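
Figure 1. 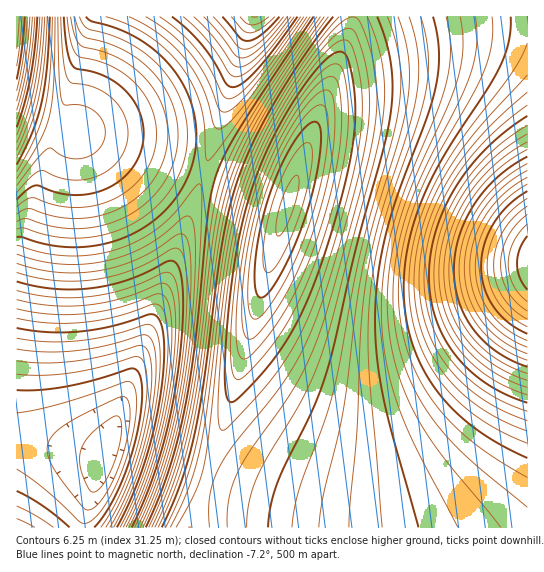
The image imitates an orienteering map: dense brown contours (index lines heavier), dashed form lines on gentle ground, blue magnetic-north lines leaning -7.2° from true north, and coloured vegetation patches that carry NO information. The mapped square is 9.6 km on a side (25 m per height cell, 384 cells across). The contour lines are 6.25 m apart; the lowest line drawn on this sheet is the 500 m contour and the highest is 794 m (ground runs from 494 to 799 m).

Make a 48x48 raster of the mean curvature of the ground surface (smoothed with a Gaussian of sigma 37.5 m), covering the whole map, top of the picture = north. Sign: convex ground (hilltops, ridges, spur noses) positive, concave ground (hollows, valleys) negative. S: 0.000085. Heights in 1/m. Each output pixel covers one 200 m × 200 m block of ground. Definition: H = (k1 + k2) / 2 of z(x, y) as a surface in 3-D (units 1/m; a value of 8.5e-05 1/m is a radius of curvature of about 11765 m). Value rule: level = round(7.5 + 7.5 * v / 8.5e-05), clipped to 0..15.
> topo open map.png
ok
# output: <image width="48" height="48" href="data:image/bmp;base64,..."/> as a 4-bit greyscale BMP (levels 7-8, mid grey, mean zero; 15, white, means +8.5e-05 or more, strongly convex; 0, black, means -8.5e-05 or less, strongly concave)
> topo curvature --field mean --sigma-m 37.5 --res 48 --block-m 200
<image width="48" height="48" href="data:image/bmp;base64,Qk32BAAAAAAAAHYAAAAoAAAAMAAAADAAAAABAAQAAAAAAIAEAAATCwAAEwsAABAAAAAAAAAAAAAAABEREQAiIiIAMzMzAERERABVVVUAZmZmAHd3dwCIiIgAmZmZAKqqqgC7u7sAzMzMAN3d3QDu7u4A////AHd3dQACR6z/+Hd3d3d3d3d3d3iIiIiIiHd3dwABRpzv+nd3d3d3d3d3d4iIiIiIiHd3dyAANYvf/Xd3d3d3d3d3eIiIiIiIiHd3d1AAJHrP/4d3d3d3d3d3iIiIiIiIiHd3d2AAFGnO/6d3d3d3d3d3iIiIiIiIiHd3d3IAA1i9/9d3d3d3d3d4iIiIiIiIiHd3d3UAAlet//h3d3d3d3eIiIiIiIiIiHd3d3YAAUac7/p3d3d3d3iIiIiIiIiIiHd3d3cgADaL3/13d3d3d3iIiIiIiIiIiHd3d3dQACV63/+Hd3d3d4iIiIiIiIiIiHd3d3dgABR5zv+nd3d3d4iIiIiIiIiIiHd3d3dyABNovv/Xd3d3eIiIiIiIiIiIiHd3d3d1AAJYrf/4d3d3iIiIiIiIiIiIiHd3d3d2AAJHrO/6d3d4iIiIiIiIiIh3d3d3d3d3IAE2m+/9d3eIiIiIiIiIh3d3d3d3d3d3UAA1i9//h3iIiIiIiIiHd3d3d3d3d3d3cAAkes//qIiIiIiIiId3d3d2Znd3d3d3cgAUac7/2IiIiIiIiHd3d3ZmZneIiIiIhQATWL3/+IiIiIiIh3d3dmZmZYiIiIiIhwACV63/+oiIiIiId3d3ZmZVVYiIiIiIiCABRpzv/YiIiIiId3d2ZmVVVYiIiIiIiFABNovv/4iIiIiId3d2ZlVVRIiIiIiIiHAAJYrf/6iIiIiId3dmZlVURIiIiIiIiIIAJHrP/9iIiIiId3dmZVVERIiIiIiIiIUAE2m+//iIiIiId3dmZVVERHiIiIiIiIcAE1i9//qIiIiId3dmZVVEREiImZmZmYggAkes//2IiIiId3dmZlVERCiZmZmZmZlQAUac7/+YiIiId3d2ZlVURAeZmZmZmZmAATWL3/+oiIiIh3d2ZmVVRAWZmZmZmZmSACV63//YiIiIh3d3ZmZVVQKZmZmZmZmVACRpzv/5iIiIiHd3dmZlVQCJmZmZmZmYABNovf/6iIiIiId3d2ZmZgBZmZmZmZmZIBJXrf/8iIiIiIh3d3dmZhApmZmZmZmZUAJHnO//iIiIiIiHd3d3diAImZmZmZmZgAE2i+//qIiIiIiId3d3dyEGmZmZmZmZkgElet//yIiIiIiIiHd3dzEDmZmZmZmZlQAkec7/+IiIiIiIiIiHd0IBiZmZmZmZmAATaL3/+oiIiIiIiIiIiFIQaZmZmZmZmSASV63//IiIiIiIiIiIiFMQOZmZmZmZmVACRpzv/4iIiIiIiIiIiGQgGJmZmZmZmXABNovf/5iIiIiIiIiIiHUhBpmZmZmZmYIAJXrf/8iIiIiIiIiIiIUxA5mZmZmZmZUAJGnO/+iIiIiIiIiIiJZCAYmZmZmZmZcAE1i9//mIiIiIiIiIiKdCAGmZmZmZmYgQAkes//uIiIiIiIiIiKhTEDmZmZmZmIhAAUab7/6IiIiIiIiIiLhjEAiZmZmZiIhwATWL3/+YiIiIiIiIiMl0IAaZmZmYiIiBACR6zv+4d3d4iIiIiA=="/>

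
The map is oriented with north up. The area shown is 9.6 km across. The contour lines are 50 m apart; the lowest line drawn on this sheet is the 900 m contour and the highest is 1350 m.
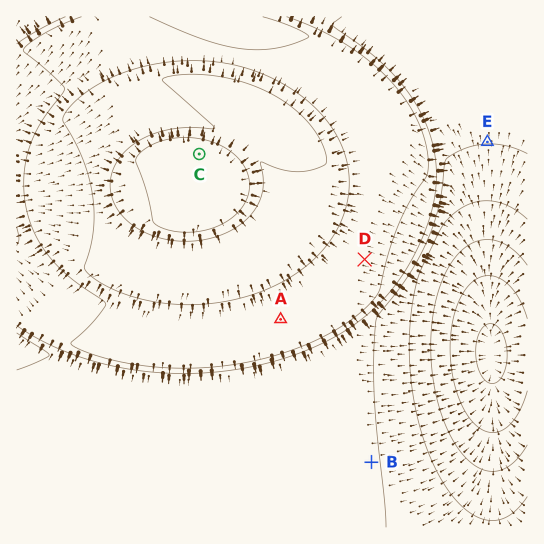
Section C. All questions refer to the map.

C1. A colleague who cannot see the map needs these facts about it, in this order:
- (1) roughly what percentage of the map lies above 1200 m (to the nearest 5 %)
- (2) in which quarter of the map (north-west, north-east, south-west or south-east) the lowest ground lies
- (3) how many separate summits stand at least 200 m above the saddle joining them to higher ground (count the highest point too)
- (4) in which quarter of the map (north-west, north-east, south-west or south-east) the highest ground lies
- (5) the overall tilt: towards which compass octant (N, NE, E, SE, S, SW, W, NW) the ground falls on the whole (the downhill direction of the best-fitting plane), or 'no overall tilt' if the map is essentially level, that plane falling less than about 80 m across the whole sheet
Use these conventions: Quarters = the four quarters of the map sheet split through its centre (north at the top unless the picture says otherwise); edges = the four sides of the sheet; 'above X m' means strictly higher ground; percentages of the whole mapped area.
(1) Roughly 45 % of the ground is higher than 1200 m.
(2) Look to the south-east quarter for the lowest ground.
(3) There is 1 summit with 200 m or more of prominence.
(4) Look to the north-west quarter for the highest ground.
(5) On the whole the ground falls towards the south-east.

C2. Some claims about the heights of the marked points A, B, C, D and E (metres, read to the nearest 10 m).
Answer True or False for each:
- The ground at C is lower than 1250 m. False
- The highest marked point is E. False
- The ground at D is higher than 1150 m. True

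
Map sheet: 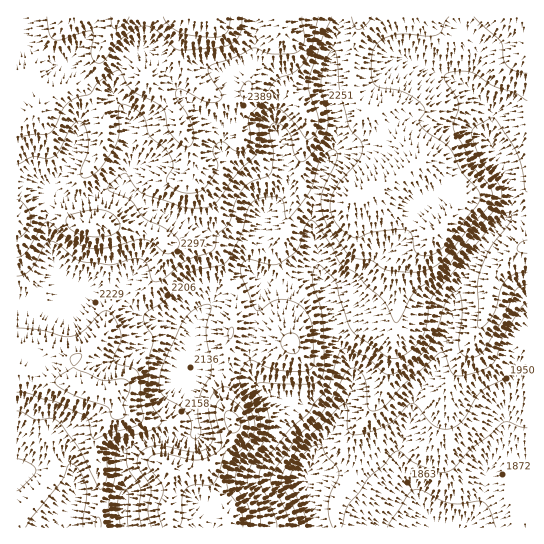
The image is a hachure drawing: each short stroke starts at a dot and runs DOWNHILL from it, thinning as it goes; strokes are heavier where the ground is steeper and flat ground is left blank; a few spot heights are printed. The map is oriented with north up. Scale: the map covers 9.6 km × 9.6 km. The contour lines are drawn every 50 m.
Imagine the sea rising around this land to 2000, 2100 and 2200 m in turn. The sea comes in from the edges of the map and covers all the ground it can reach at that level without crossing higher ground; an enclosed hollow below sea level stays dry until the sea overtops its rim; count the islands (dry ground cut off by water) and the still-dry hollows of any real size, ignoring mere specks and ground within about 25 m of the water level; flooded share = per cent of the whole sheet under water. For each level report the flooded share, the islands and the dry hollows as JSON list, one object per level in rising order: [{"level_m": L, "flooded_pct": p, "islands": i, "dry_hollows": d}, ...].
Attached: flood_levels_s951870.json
[{"level_m": 2000, "flooded_pct": 14, "islands": 0, "dry_hollows": 0}, {"level_m": 2100, "flooded_pct": 21, "islands": 0, "dry_hollows": 0}, {"level_m": 2200, "flooded_pct": 45, "islands": 0, "dry_hollows": 0}]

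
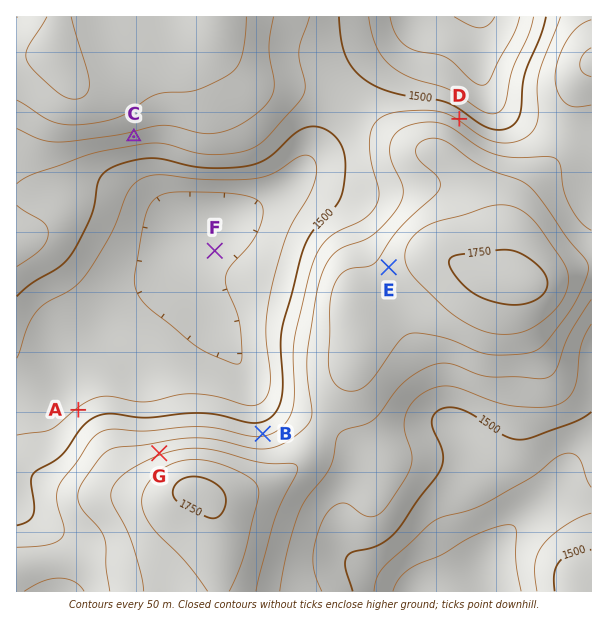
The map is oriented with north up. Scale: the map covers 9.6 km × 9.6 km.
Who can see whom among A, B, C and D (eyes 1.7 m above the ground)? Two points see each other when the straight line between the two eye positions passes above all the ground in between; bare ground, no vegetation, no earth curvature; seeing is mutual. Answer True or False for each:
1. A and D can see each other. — False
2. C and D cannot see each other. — True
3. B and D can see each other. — False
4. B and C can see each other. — True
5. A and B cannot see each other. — True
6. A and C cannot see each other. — False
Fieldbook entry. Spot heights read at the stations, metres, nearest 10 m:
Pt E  1670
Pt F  1370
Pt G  1640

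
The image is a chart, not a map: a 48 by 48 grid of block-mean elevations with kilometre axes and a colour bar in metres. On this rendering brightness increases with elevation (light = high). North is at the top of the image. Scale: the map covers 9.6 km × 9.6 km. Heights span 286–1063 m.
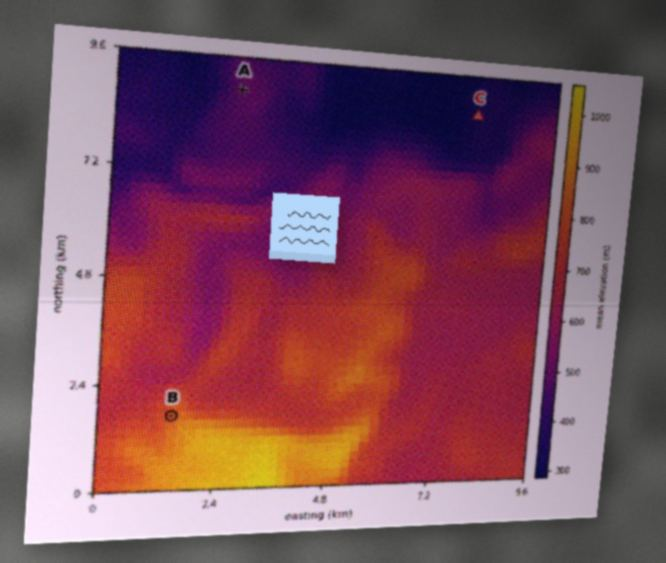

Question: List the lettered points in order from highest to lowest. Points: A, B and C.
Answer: B A C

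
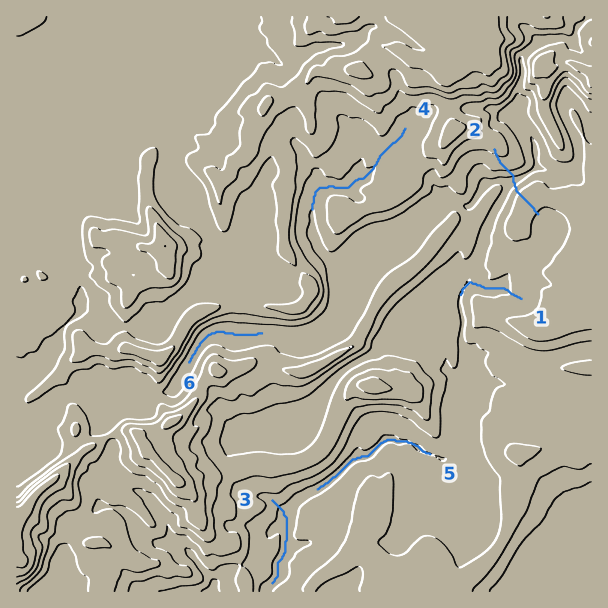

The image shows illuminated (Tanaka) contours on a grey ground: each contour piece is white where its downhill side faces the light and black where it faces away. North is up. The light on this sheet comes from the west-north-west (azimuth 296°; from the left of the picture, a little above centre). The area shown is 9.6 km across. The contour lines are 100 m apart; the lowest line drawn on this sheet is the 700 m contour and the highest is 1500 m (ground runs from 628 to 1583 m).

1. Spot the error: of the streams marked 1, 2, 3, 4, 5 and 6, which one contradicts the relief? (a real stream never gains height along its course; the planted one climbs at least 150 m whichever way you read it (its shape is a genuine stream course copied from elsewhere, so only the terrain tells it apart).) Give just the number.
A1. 2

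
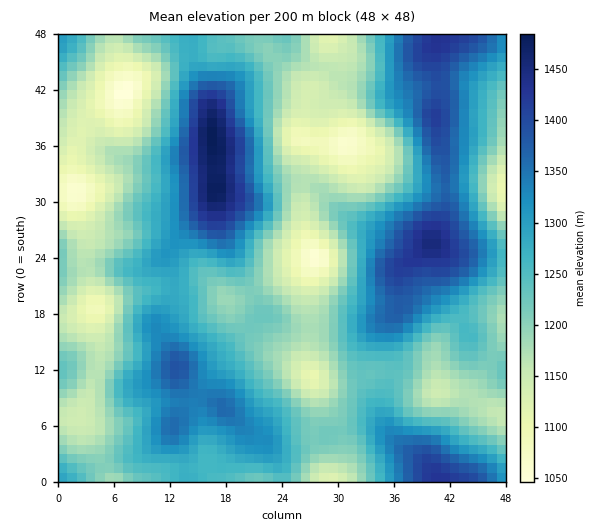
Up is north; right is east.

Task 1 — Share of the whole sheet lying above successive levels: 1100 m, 96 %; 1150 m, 85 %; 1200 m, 66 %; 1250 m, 47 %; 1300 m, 30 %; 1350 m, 16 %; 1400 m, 7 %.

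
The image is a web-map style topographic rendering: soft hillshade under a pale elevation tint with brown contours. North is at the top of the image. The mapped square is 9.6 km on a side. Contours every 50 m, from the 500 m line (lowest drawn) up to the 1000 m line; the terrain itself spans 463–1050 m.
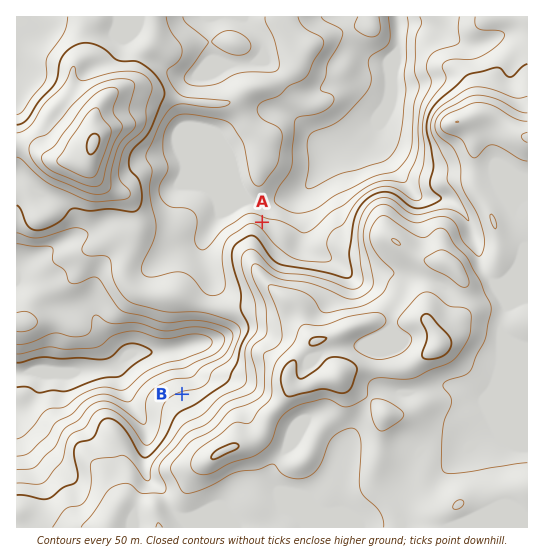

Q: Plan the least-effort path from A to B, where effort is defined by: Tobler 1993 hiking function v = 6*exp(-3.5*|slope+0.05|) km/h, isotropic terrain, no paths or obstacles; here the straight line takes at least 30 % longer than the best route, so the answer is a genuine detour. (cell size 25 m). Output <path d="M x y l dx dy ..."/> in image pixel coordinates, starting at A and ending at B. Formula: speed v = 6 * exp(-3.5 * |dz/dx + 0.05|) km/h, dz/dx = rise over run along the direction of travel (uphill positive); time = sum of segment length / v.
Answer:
<path d="M262 222l-11 5-16 16-4 8 0 60 3 6 5 5 3 5 0 6-12 24-5 5-11 5-5 6-4 8-4 4-19 9"/>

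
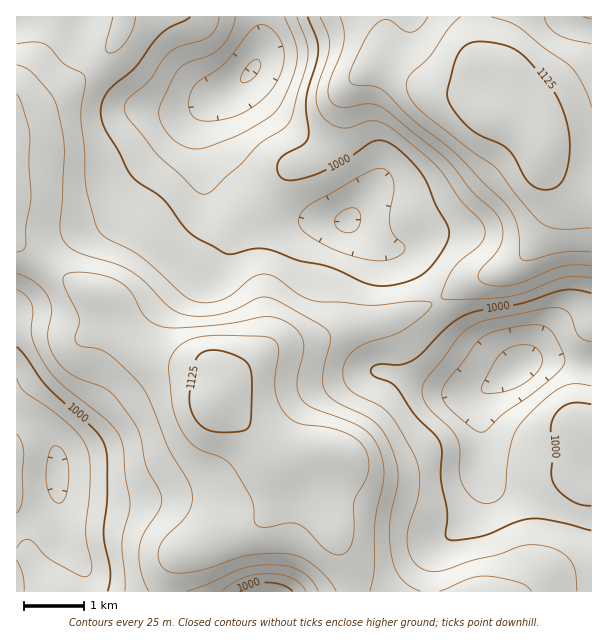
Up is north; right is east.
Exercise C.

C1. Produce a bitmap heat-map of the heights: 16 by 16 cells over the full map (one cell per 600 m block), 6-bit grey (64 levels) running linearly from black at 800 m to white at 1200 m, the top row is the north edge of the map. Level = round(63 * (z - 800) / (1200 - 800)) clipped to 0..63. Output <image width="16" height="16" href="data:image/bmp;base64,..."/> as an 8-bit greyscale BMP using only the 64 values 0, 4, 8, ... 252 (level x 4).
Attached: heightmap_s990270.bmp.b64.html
<image width="16" height="16" href="data:image/bmp;base64,Qk02BQAAAAAAADYEAAAoAAAAEAAAABAAAAABAAgAAAAAAAABAAATCwAAEwsAAAABAAAAAAAAAAAAAAEBAQACAgIAAwMDAAQEBAAFBQUABgYGAAcHBwAICAgACQkJAAoKCgALCwsADAwMAA0NDQAODg4ADw8PABAQEAAREREAEhISABMTEwAUFBQAFRUVABYWFgAXFxcAGBgYABkZGQAaGhoAGxsbABwcHAAdHR0AHh4eAB8fHwAgICAAISEhACIiIgAjIyMAJCQkACUlJQAmJiYAJycnACgoKAApKSkAKioqACsrKwAsLCwALS0tAC4uLgAvLy8AMDAwADExMQAyMjIAMzMzADQ0NAA1NTUANjY2ADc3NwA4ODgAOTk5ADo6OgA7OzsAPDw8AD09PQA+Pj4APz8/AEBAQABBQUEAQkJCAENDQwBEREQARUVFAEZGRgBHR0cASEhIAElJSQBKSkoAS0tLAExMTABNTU0ATk5OAE9PTwBQUFAAUVFRAFJSUgBTU1MAVFRUAFVVVQBWVlYAV1dXAFhYWABZWVkAWlpaAFtbWwBcXFwAXV1dAF5eXgBfX18AYGBgAGFhYQBiYmIAY2NjAGRkZABlZWUAZmZmAGdnZwBoaGgAaWlpAGpqagBra2sAbGxsAG1tbQBubm4Ab29vAHBwcABxcXEAcnJyAHNzcwB0dHQAdXV1AHZ2dgB3d3cAeHh4AHl5eQB6enoAe3t7AHx8fAB9fX0Afn5+AH9/fwCAgIAAgYGBAIKCggCDg4MAhISEAIWFhQCGhoYAh4eHAIiIiACJiYkAioqKAIuLiwCMjIwAjY2NAI6OjgCPj48AkJCQAJGRkQCSkpIAk5OTAJSUlACVlZUAlpaWAJeXlwCYmJgAmZmZAJqamgCbm5sAnJycAJ2dnQCenp4An5+fAKCgoAChoaEAoqKiAKOjowCkpKQApaWlAKampgCnp6cAqKioAKmpqQCqqqoAq6urAKysrACtra0Arq6uAK+vrwCwsLAAsbGxALKysgCzs7MAtLS0ALW1tQC2trYAt7e3ALi4uAC5ubkAurq6ALu7uwC8vLwAvb29AL6+vgC/v78AwMDAAMHBwQDCwsIAw8PDAMTExADFxcUAxsbGAMfHxwDIyMgAycnJAMrKygDLy8sAzMzMAM3NzQDOzs4Az8/PANDQ0ADR0dEA0tLSANPT0wDU1NQA1dXVANbW1gDX19cA2NjYANnZ2QDa2toA29vbANzc3ADd3d0A3t7eAN/f3wDg4OAA4eHhAOLi4gDj4+MA5OTkAOXl5QDm5uYA5+fnAOjo6ADp6ekA6urqAOvr6wDs7OwA7e3tAO7u7gDv7+8A8PDwAPHx8QDy8vIA8/PzAPT09AD19fUA9vb2APf39wD4+PgA+fn5APr6+gD7+/sA/Pz8AP39/QD+/v4A////AHBwfJyspJCUrLSgkJicmJBsaICcsLi4uLy4nISAhIiEaGR8lKi0vMDAvKCIdHB8fGhgfJisuMTIxMCghGxsfIBobIigvMzMxLywlHxkZHiEcIycrMTUzLikkIBsVFBkdIikrLTA0Mi4oIiAeGBQUGSQqLCwqKiwrJyUkIh4aGRwnKywoIyIkJCIhICIlJiQhKiglIyEgIB8dGxweIygsKysmIiEfHh4dGhgcHyMpMDErJiEfHBsdHx4cHCEoLzQyKyYgHBgXGh4hISEpMDQ2MiolHxoVEhMZJCcqMTQ1NTEnJCIeGBQQFSMrLjE0NTMvIiEjIh4bFBYiKiwtMTEuKw="/>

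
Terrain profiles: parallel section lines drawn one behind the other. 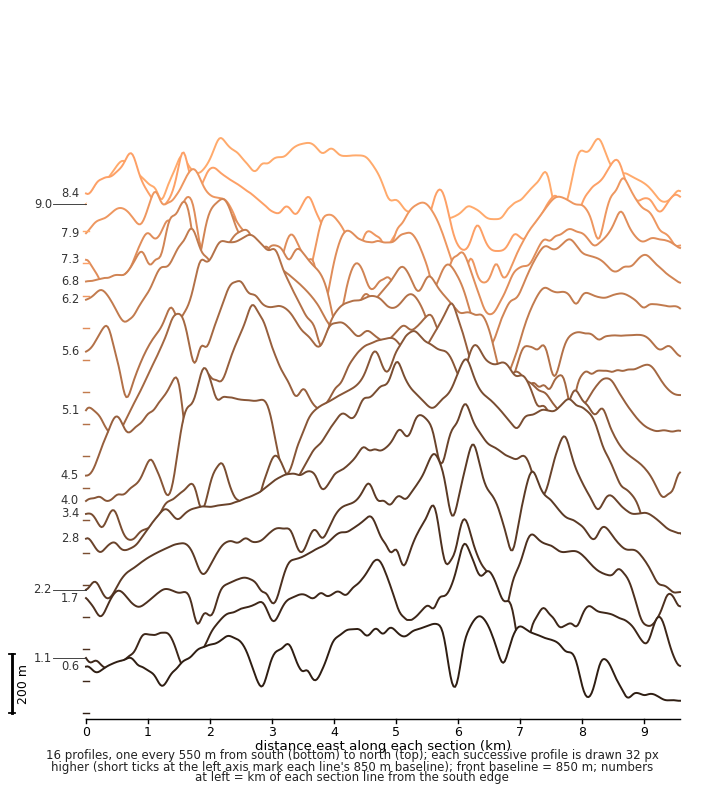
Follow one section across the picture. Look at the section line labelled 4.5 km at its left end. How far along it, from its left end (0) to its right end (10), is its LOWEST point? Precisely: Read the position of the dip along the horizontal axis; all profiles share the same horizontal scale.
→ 0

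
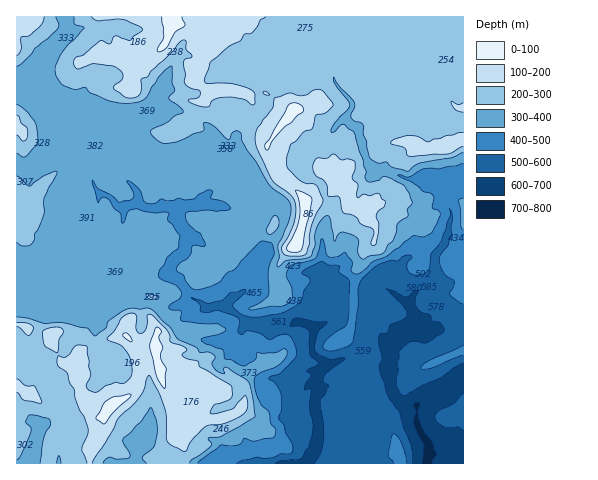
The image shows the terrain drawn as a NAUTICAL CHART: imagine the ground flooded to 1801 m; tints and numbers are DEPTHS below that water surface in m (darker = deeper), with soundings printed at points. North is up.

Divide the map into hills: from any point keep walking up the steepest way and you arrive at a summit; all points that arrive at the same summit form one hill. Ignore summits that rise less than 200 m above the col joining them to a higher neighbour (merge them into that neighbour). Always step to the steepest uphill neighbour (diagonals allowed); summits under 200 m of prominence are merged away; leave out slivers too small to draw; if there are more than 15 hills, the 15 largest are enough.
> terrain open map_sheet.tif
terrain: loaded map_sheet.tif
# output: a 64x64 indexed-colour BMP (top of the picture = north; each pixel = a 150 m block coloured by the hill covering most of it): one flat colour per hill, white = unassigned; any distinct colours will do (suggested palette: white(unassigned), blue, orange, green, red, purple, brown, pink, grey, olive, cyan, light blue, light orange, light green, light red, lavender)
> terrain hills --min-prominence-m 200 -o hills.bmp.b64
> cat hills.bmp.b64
<image width="64" height="64" href="data:image/bmp;base64,Qk12CAAAAAAAAHYAAAAoAAAAQAAAAEAAAAABAAQAAAAAAAAIAAATCwAAEwsAABAAAAAAAAAA////ALR3HwAOf/8ALKAsACgn1gC9Z5QAS1aMAMJ34wB/f38AIr28AM++FwDox64AeLv/AIrfmACWmP8A1bDFACIiIiIiIiIiIiIiIiIiIiIiIiIiIhERERERERERERERIiIiIiIiIiIiIiIiIiIiIiIiIiIiEREREREREREREREiIiIiIiIiIiIiIiIiIiIiIiIiIiIhERERERERERERESIiIiIiIiIiIiIiIiIiIiIiIiIiIiERERERERERERERIiIiIiIiIiIiIiIiIiIiIiIiIiIiIREREREREREREREiIiIiIiIiIiIiIiIiIiIiIiIiIiIhERERERERERERESIiIiIiIiIiIiIiIiIiIiIiIiIiIiERERERERERERERIiIiIiIiIiIiIiIiIiIiIiIiIiIiIREREREREREREREiIiIiIiIiIiIiIiIiIiIiIiIiIiIhERERERERERERESIiIiIiIiIiIiIiIiIiIiIiIiIiIiERERERERERERERIiIiIiIiIiIiIiIiIiIiIiIiIiIiIREREREREREREREiIiIiIiIiIiIiIiIiIiIiIiIiIiIhERERERERERERESIiIiIiIiIiIiIiIiIiIiIiERERIiERERERERERERERIiIiIiIiIiIiIiIiIiIiIiEREREREREREREREREREREiIiIiIiIiIiIiIiIiIiIiIRERERERERERERERERERESIiIiIiIiIiIiIiIiIiIiIRERERERERERERERERERERIiIiIiIiIiIiIiIiIiIiIhEREREREREREREREREREREiIiIiIiIiIiIiIiIiIiIiERERERERERERERERERERESIiIiIiIiIiIiIiIiIiIiIRERERERERERERERERERERIiIiIiIiIiIiIiIiIiIiIiEREREREREREREREREREREiIiIiIiIiIiIiIiIiIiIiIRERERERERERERERERERESIiIiIiIiIiIiIiIiIiIiERERERERERERERERERERERIiIiIiIiIiIiIiIiIiEhEREREREREREREREREREREREiIiIiIiIiIiIiIiIiERERERERERERERERERERERERESIiIiIiIiIiIiIiIiERERERERERERERERERERERERERIiIiIiIiIiIiIiIiEREREREREREREREREREREREREREiIiIiIiIiIiIiIiERERERERERERERERERERERERERESIiIiIiIiIiIiIiERERERERERERERERERERERERERERIiIiIiIiIiIiIiIREREREREREREREREREREREREREREiIiIiIiIiIiIiIiERERERERERERERERERERERERERESIiIiIiERIiIiIiIhERERERERERERERERERERERERERIiIiIiIRESIiIiIiEREREREREREREREREREREREREREiIiIiIhEREiIiIiIhERERERERERERERERERERERERESIiIiIiERESIiIiIhERERERERERERERERERERERERERIiIiIiIRERIiIiIhEREREREREREREREREREREREREREiIiIiIiEREiIiIiERERERERERERERERERERERERERESIiIiIiIRERIiIiIRERERERERERERERERERERERERERIiIiIiIiEREREREREREREREREREREREREREREREREREiIiIiIiIRERERERERERERERERERERERERERERERERESIiIiIiIRERERERERERERERERERERERERERERERERERIiIiIiIhEREREREREREREREREREREREREREREREREREiIiIiIiERERERERERERERERERERERERERERERERERESIiIiIiIRERERERERERERERERERERERERERERERERERIiIiIiIhEREREREREREREREREREREREREREREREREREiIiIiIiERERERERERERERERERERERERERERERERERESIiIiIiIRERERERERERERERERERERERERERERERERERIiIiIiIhEREREREREREREREREREREREREREREREREREiIiIiIhERERERERERERERERERERERERERERERERERESIiIiIiERERERERERERERERERERERERERERERERERERIiIiIhEREREREREREREREREREREREREREREREREREREiIiIRERERERERERERERERERERERERERERERERERERESIiIRERERERERERERERERERERERERERERERERERERERIiIxEREREREREREREREREREREREREREREREREREREREzMxERERERERERERERERERERERERERERERERERERERETMzERERERERERERERERERERERERERERERERERERERERMzMREREREREREREREREREREREREREREREREREREREREzMxERERERERERERERERERERERERERERERERERERERETMzMRERERERERERERERERERERERERERERERERERERERMzMxEREREREREREREREREREREREREREREREREREREREzMzERERERERERERERERERERERERERERERERERERERETMzMxERERERERERERERERERERERERERERERERERERERMzMzMREREREREREREREREREREREREREREREREREREREzMzMxERERERERERERERERERERERERERERERERERERETMzMzERERERERERERERERERERERERERERERERERERER"/>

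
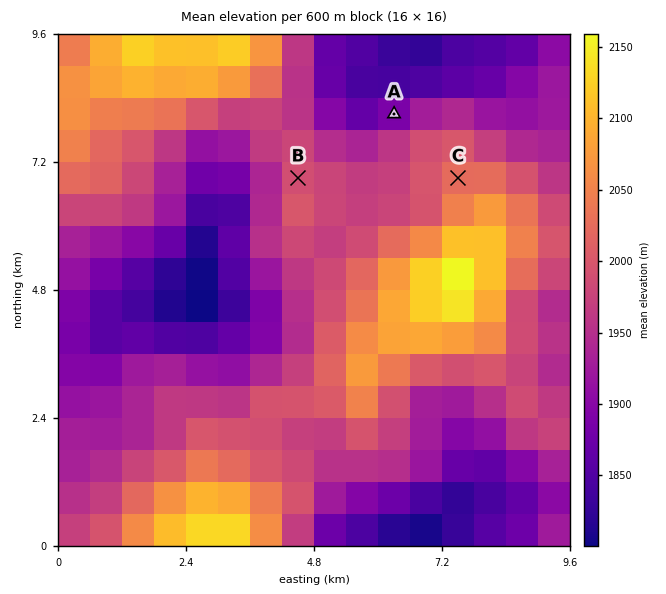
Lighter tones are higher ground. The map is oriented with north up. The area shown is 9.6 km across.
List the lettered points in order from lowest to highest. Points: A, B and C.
A B C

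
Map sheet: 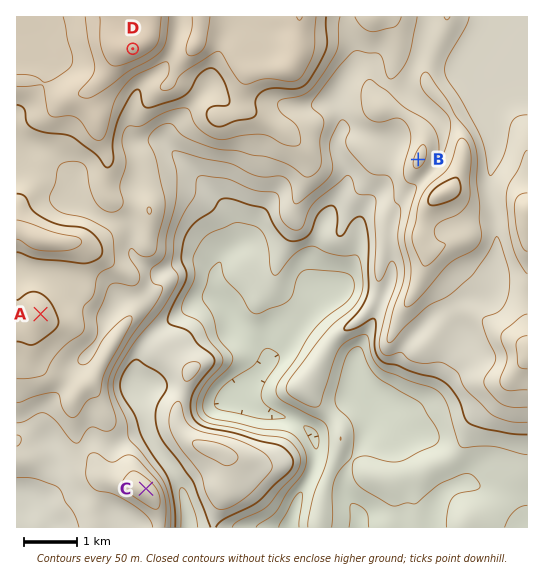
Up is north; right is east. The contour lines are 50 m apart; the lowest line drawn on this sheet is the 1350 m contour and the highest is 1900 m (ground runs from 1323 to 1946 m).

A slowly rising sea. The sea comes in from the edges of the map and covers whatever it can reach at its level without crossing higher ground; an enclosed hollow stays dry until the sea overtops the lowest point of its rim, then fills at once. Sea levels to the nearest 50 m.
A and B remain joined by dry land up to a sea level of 1650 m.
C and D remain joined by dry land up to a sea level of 1600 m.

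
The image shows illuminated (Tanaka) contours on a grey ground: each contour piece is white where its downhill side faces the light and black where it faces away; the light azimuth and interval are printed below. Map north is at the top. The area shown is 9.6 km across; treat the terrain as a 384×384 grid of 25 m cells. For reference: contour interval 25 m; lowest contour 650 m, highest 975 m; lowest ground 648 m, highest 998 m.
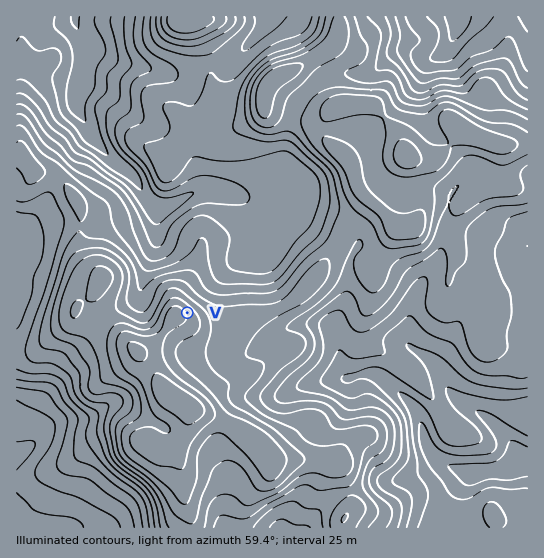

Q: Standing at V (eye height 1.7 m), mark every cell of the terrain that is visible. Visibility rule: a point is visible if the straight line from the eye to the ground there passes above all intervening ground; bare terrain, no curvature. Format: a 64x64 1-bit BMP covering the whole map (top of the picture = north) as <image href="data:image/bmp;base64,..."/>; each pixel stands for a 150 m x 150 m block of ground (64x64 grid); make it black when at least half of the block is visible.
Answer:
<image width="64" height="64" href="data:image/bmp;base64,Qk0+AgAAAAAAAD4AAAAoAAAAQAAAAEAAAAABAAEAAAAAAAACAAATCwAAEwsAAAIAAAAAAAAA////AAAAAAAAAAAAAAAAAAAAAAAAAAAAAAAAAAAAAAAAAAAAAAAAAAAAAAAAAAAAAAAAAAAAAAAAAAAAAAAAAAAAAAABgAAAAAAAAAPAAAAAAAAAf8AAAAAAAAP/wAAAAAAAD//wA4AAAAAf+PgHgQAAAD/8fAIDAAAAfj78AAMAAAfwDwwABwAABwAAAAAcAAAAIAAAAH4AAAA4AAAB/gAAABwAAAP3AAAAHwAAB/AAAAAfgAA/4AAAAB/gAD/gAAAAOOAQP+AAAAA8IBA/4AAAAH4AMB/gAAAH/4AQH+AAAAf/4Bgf8AAAAf/wGA7wAAAB//gYDuAAAAP//BgG4AAAB//8GAPAAAAH//wIA4AAAAf//g4BAAAAB//+B+MAAAAP//8PwAAAAA///5/AAAAAD////8AAAAACf//+AAAAAAB///wAAAAAAH//+AAAAAA4f//wAAAAAHz//+AAAAAA////4AAAAAH////B+AAAAf///8PAAAAD////g4AcAAef//8DAHgADx///gMA4AAYH//+AQAAAAA///8AAAAAIP///8AAAAAA//8/+AAAAAHn/zgAAAAAAAf/+AAAAAAAB8H4AAAAAAAHwHwAAAAHAA/ADgAAAA8AP+AHAAAAHwH/4AOAAAA3A//wAYAAAHMH//gAAAAA/w7/+AAAAAD/HD/4AAAAAA=="/>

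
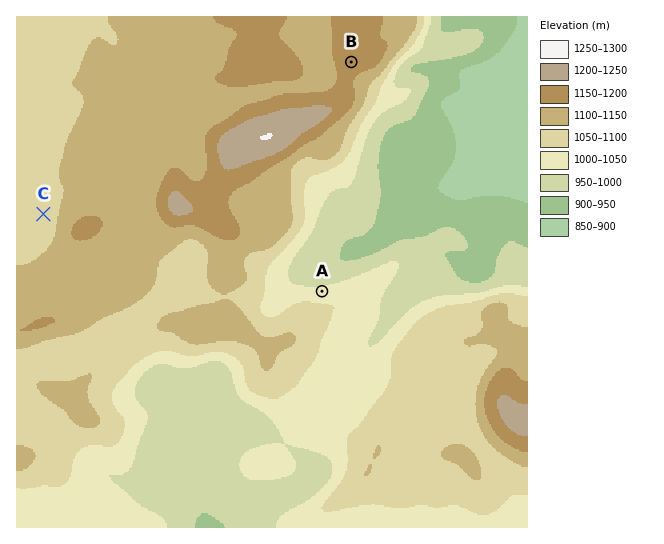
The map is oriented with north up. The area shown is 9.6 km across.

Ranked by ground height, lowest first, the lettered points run A C B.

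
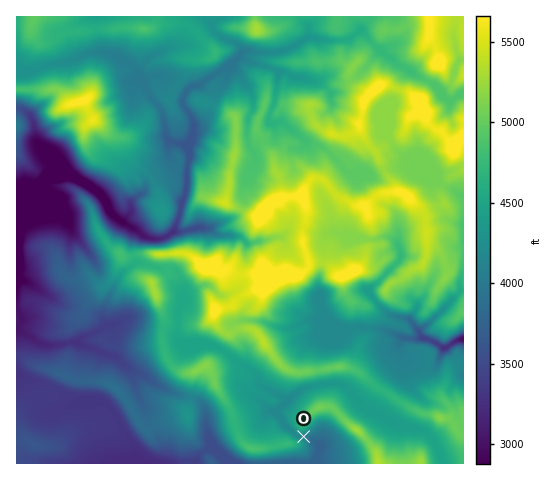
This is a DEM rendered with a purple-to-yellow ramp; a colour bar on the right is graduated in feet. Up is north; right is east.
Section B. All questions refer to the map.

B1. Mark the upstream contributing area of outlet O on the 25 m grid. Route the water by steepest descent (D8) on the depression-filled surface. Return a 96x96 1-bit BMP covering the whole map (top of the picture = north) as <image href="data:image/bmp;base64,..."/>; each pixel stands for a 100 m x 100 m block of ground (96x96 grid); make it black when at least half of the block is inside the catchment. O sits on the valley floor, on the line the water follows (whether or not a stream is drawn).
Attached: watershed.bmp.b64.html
<image width="96" height="96" href="data:image/bmp;base64,Qk2+BAAAAAAAAD4AAAAoAAAAYAAAAGAAAAABAAEAAAAAAIAEAAATCwAAEwsAAAIAAAAAAAAA////AAAAAAAAAAAAAAAAAAAH//8AAAAAAAAAAAAH//8AAAAAAAAAAAAH//8AAAAAAAA8AAAP//8AAAAAAAB/8AAP//8AAAAAAAD/+AAf//8AAAAAAAD/+AA///4AAAAAAAH/+AB///wAAAAAAAH/+AH///wAAAAAAAH//AP///gAAAAAAAP//gf//8AAAAAAAAP//w///AAAAAAAAAf/////8AAAAAAAAAf/////wAAAAAAAAA//////gAAAAAAAAA/////+AAAAAAAAAB/////4AAAAAAAAAB/////wAAAAAAAAAD/////gAAAAAAAACD/////AAAAAAAAAP3//wB8AAAAAAAAAf///gAAAAAAAAAAA////AAAAAAAAAAAA///+AAAAAAAAAAAA///8AAAAAAAAAAAB///4AAAAAAAAAAAB///4AAAAAAAAAAAB///wAAAAAAAAAAAB//HgAAAAAAAAAAAB/+AAAAAAAAAAAAAA/+AAAAAAAAAAAAAB/+AAAAAAAAAAAAAB/+AAAAAAAAAAAAAB//gAAAAAAAAAAAAD//4AAAAAAAAAAAAD//8AAAAAAAAAAAAD///AAAAAAAAAAAAD///wAAAAAAAAAAAH///8AAAAAAAAAAAB///8AAAAAAAAAAAA///4AAAAAAAAAAAAf/wAAAAAAAAAAAAAf0AAAAAAAAAAAAAAfgAAAAAAAAAAAAAAfAAAAAAAAAAAAAAAAAAAAAAAAAAAAAAAAAAAAAAAAAAAAAAAAAAAAAAAAAAAAAAAAAAAAAAAAAAAAAAAAAAAAAAAAAAAAAAAAAAAAAAAAAAAAAAAAAAAAAAAAAAAAAAAAAAAAAAAAAAAAAAAAAAAAAAAAAAAAAAAAAAAAAAAAAAAAAAAAAAAAAAAAAAAAAAAAAAAAAAAAAAAAAAAAAAAAAAAAAAAAAAAAAAAAAAAAAAAAAAAAAAAAAAAAAAAAAAAAAAAAAAAAAAAAAAAAAAAAAAAAAAAAAAAAAAAAAAAAAAAAAAAAAAAAAAAAAAAAAAAAAAAAAAAAAAAAAAAAAAAAAAAAAAAAAAAAAAAAAAAAAAAAAAAAAAAAAAAAAAAAAAAAAAAAAAAAAAAAAAAAAAAAAAAAAAAAAAAAAAAAAAAAAAAAAAAAAAAAAAAAAAAAAAAAAAAAAAAAAAAAAAAAAAAAAAAAAAAAAAAAAAAAAAAAAAAAAAAAAAAAAAAAAAAAAAAAAAAAAAAAAAAAAAAAAAAAAAAAAAAAAAAAAAAAAAAAAAAAAAAAAAAAAAAAAAAAAAAAAAAAAAAAAAAAAAAAAAAAAAAAAAAAAAAAAAAAAAAAAAAAAAAAAAAAAAAAAAAAAAAAAAAAAAAAAAAAAAAAAAAAAAAAAAAAAAAAAAAAAAAAAAAAAAAAAAAAAAAAAAAAAAAAAAAAAAAAAAAAAAAAAAAAAAAAAAAAAAAAAAAAAAAAAAAAAAAAAAAAAAAAAAAAAAAAAAAAAAAAAAAAAAAAAAAAAAAAAAAAAAAAAAAAAAAAAAAAAAAAAAAAAAAAAA="/>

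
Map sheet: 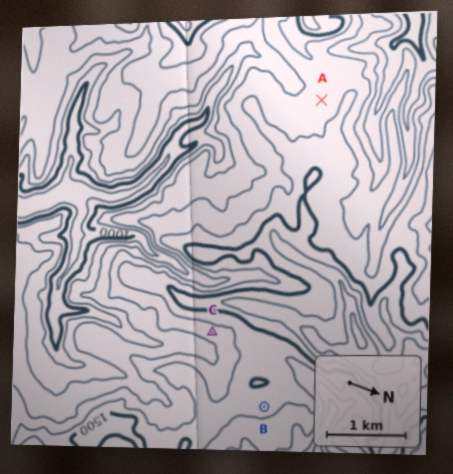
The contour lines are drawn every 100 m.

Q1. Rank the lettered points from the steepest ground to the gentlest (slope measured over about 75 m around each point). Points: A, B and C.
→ C B A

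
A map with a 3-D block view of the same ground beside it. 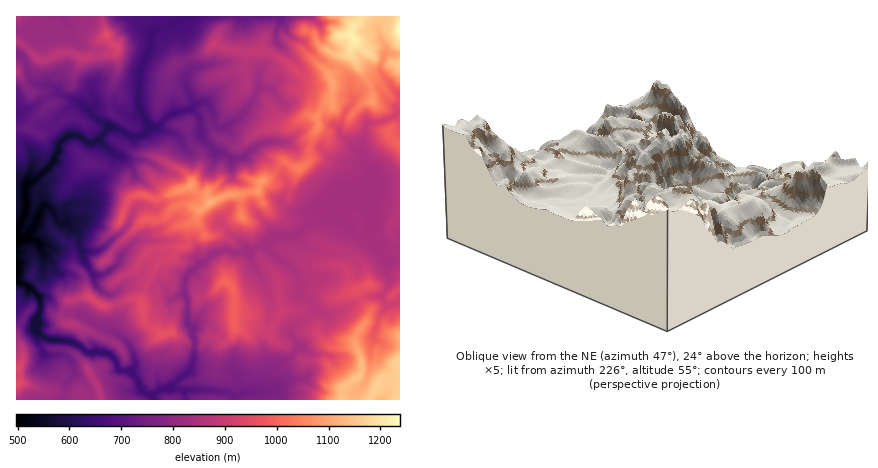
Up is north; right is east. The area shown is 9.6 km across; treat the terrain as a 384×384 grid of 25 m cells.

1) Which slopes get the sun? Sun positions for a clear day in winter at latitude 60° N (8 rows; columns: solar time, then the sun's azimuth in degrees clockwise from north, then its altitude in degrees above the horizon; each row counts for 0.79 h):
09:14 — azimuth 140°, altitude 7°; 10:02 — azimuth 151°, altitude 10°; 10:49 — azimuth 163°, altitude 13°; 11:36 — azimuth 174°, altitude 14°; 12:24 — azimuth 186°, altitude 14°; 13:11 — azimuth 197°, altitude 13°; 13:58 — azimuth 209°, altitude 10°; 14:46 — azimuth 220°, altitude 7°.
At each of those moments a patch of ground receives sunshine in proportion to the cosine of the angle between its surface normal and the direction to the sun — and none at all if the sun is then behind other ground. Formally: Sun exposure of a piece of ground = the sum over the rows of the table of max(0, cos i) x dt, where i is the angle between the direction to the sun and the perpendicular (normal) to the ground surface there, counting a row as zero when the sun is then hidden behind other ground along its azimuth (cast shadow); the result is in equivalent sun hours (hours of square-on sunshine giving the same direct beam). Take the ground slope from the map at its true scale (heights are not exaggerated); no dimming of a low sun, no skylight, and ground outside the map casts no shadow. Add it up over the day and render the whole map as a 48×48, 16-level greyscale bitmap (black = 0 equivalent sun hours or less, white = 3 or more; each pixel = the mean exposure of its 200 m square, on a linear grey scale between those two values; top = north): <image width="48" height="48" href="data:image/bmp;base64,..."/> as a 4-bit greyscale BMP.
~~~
<image width="48" height="48" href="data:image/bmp;base64,Qk32BAAAAAAAAHYAAAAoAAAAMAAAADAAAAABAAQAAAAAAIAEAAATCwAAEwsAABAAAAAAAAAAAAAAABEREQAiIiIAMzMzAERERABVVVUAZmZmAHd3dwCIiIgAmZmZAKqqqgC7u7sAzMzMAN3d3QDu7u4A////AMmZh1dmVEMQNREjERAnM0RWVFQjVUNpZdxzNDNHVWhzzGFpiJu4mYh1VSOFWIRXdkIAFFJoNUQomd5DaZl2eIiYdDURAoc1ZnQRJFWURQE3eZrFVndniId4ioVCABUhNjhBIzdAIy64mZvLaHiImZiGeIhhIkQhRjVSQ3YAAYqMuprLmby6qqq7cyQ1Z4IiETIkVSATbdSM7+usnKz+3KzadXmniVMhIhEAACj/6CW4jP/FV5Wf6rtkSZYjREQkeCIDv/+mI3q8pTUyMzaadnVmd2UhADlTQyYjenQTiYmqYyFTdWiGZ3V4dUMyIRVzABlkcyJZ3biHZDJVl2ZmZmVYiGNFMhBCACJiFcy+67t3VUN2qWVmVEVVRFaIdTIkESACNljZEBV0RVQVeshmQ0VlVFd3iHMBeBA3YQAQAiIRRXmHQ42VREVmZmVDRXmoFRZxEAAABadVdoh1REd0REZmZlVEQxNTIUZDEAIgABeXWYeFJUIjQ1ZURnd2ZTIRNGMzJWQD6BE4Z4rMUjECRGYzZ3eIdEQzQ4UiQyADOWRFdXmIlxAAJGNHdlQzM1NEVVUkMzESAac0aHe+uoQlVSSGVUVmVDNGZiAmeEJWYk1yEjRI3/7pmoZERWZUM0VmZ3V4hBIzSHTric27uXl73LhmZUVEVWZmd2g1QTVCFehe/Yi7tjKu/qq6mFNEVmZmZ3VkNmZUM0pEd6c0mZd7tW7HZndmZmZmV3WEN3dlNEZxAUmqnf2FRLt2dlVmZlZmZWaIqnVVVES5u3RUJd/qecZIqHdmZmZmZmZ4ealmZVJqYozJdAOqr7epmIh2ZmZmZnRHZYiHZjEAARE4YBAAAny6qoh3ZmZmZplEZWmYZDEAEQAAEAAAJDZnv7iId3ZmZqqlNWeZliECIBIQAAAAAABKvPyYiHZneLqLQ2Z2QhARBWIAAAAAAABJMX2od2Z4m5iapGYyECVmYwAAAAAAAAEhADRql2eazGi7llMABJYQAAAAAAEzQQAAA1aal3ebyo3buQAVJjEAAAABADQzSIUzNoyoWJiJlbtlnbnJkQSEAAJVMjEkRHq7yFqmjsmHZTR3aMxzKMkzRzRERkdSIzRFe6dpvLlRAkRpllUjrGRSmYEAJ0epRFRBFHWvxs3/pIhWmmNXVmhmh5qWQleKlEYyIRJ5lm/6eIzGM1moiIdVZoqWqYdouFQ2dTRWaFVlmKlnZ+6HiZVmdnhmrLdmiUJodVQ3iIVGaNVnmomYZphlVndnibuGZ3l1RmaHZ4pnbrebmIrtuap2VWiHRGeHZneHh2iUacqG3zfP2or//KqWREaZUxI2Z4Z5dJozjdir2Sm3vuus7+uYQyI3vcuoiaqEKJJ97ovpIboRJFIDV5mYZCEAONyoZnYQeCjGV5lYapJEMiNXujVFZUIiIkUREjMWUVcZuJZFuyVmZmZUVyE0VFRDMhQxASQyTbIVZzRomnZmZlZUMAI1d1REMhExAREgMhARA3doZadlNGdlQQFFZ3dUQgABIQABEACIUzeHUw=="/>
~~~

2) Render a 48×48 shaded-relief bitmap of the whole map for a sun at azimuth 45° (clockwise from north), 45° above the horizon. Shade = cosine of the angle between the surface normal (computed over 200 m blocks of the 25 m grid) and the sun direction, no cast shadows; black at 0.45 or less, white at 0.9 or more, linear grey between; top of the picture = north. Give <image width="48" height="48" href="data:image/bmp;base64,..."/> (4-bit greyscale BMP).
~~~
<image width="48" height="48" href="data:image/bmp;base64,Qk32BAAAAAAAAHYAAAAoAAAAMAAAADAAAAABAAQAAAAAAIAEAAATCwAAEwsAABAAAAAAAAAAAAAAABEREQAiIiIAMzMzAERERABVVVUAZmZmAHd3dwCIiIgAmZmZAKqqqgC7u7sAzMzMAN3d3QDu7u4A////AEZ4mZiXrLvOdZy4mqmGeImHZVQjeYmYd4mrupmWvLvaR5mHd2Z3h4iHZ3MUiZiIiM7suplXy87VNlZ3ZVeId3d3d2JGiJmJmO7rqadLzftyVneIZXiYd3h2VVNHmIm5iO3rmqWu76JjRndmZGeHZnd2VmRphmvId+7reHv+2gSBNVZnU0VlRXZVaIVmQlzIhu/6rO5zEAtQIzRoYjVTJWRHmVJFQ525hv/8lzAAFbkhE1Wdg2ZCR3WLpkWIZ7y3VP/CAABoqoQhR5rvZXU1momqhmiph5qXZ/uQAFrKhlQji73sRVM4qpqZiIqph3qrq8pwB6uVNFQ2q7zJNlRZqqqYiJqYiHm8u3ylNWYwSYVHu7zIRlRZu7qZqph2d3jNur7FAXhI/Zd6y7rGRkRJzLqKqodnd3nLmP1RJ7mv92eKqpmlZkNb27mKqYiIiImZl6M3eqjPdXd4mYmYh0Sd26iKqYiYiJm9uSOamWbcNXiHiIqZhle+y5ebqIiHeardqDaqhEriBYZ3iIiIhmnNy3i6h4iIiqvLmUe6dY2QWJdniHeIh4rNyYuoeJmZqqu6mWnJZoyFR3ZniYiHZXiZl5qImZmZqrupiIqWRZpTRVZniHd2QjVnZpiJqYiaqqqYiJdkWcpkRUVVVVVFNZmWNYmIiImqqpmYeHd1nKh2QBVURDRWa8piFpdniZmqmYmYiGl3qXd2MCWFeHd2eZdCbKV5mZmZmJmYh4lodnd3QAeIl3d1Z1VFvEa7mZmZiZmIh6hnRWd3UAVmVmVnd3ZFljvJiZmZmZmIiKhmRWd3QQR4qWd3ebqJpYuHiZiJmZmYh6h3Vnd2Uje9t3iZve3dppiIh4iZiImIh5h3dndmVWnJabuJ/976aKy4VXiIiIiYd4Z3dmZmZ4qVm5ed/93Ym6ymR2eIiImHdod2hVZ4q7lnhmvu3dzKqIl3q5iZiZl2U5lndjeszJVWed7srMp2dnec2puoiZhkIahGh1vtyEaqvM3JrIRGZ3m8lYqHmodCE3Q3h5uodZy6qruYuVaYZnd1M2Z5uHYySGV5h3QmmphpqZdYp3qXd2VEREablHdFm4mYiFSMpTWbhFabp4h3d4d3ZUepRXhmmoiIiIrLUmmqNImbl4Vnd3iZdmmFWHUUmnZomaymVoioNnd5eGRnd3iqdnhnmXMnmkR4mph3Znm3RoZ4dUVnd3mnVWZpqXWMqRWaqFWIVnq4RnioQ0VniJl1ZmVYqXerqUmodVeXVXq4VnmnRVZ3iYdmdmU3qWaagZp2VmdlRGm4VnmXZ4iHiYdmV1E6pzaZENg0VVQzIlm5ZniId3eHiXZlhyKJUTh1E5M4dkVmU1m5h4mYZFVmd2Z5kzdSInZndxSqmJqoZHvLmIq5VEV4mInKRHMlRneqhIupmrqHVc/smJqpZGm7uqzFVjOENYvJMLqZmZh2W//smJmZdXvMuqyoUUpxaKu4MoiJmZiHj//amImZhnvtuq3IJd5DeKqXVImZmZiIv/2piImZibzcu83Je9gFV5mYdw=="/>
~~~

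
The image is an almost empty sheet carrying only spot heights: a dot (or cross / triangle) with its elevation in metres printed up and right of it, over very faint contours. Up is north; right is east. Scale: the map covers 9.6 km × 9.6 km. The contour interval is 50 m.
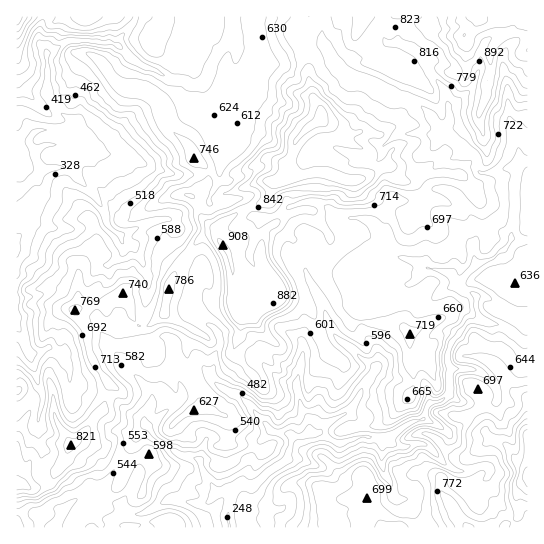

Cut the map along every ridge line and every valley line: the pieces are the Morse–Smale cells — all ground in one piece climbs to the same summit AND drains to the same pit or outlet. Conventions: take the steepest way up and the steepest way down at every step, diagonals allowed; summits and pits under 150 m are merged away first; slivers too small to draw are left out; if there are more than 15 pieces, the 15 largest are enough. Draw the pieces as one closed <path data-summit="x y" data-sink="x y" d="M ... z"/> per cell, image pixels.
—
<path data-summit="477 17" data-sink="227 517" d="M527 16l-206 1 2 25 13 25 5 5 13 7 9 1 22 12 12 5 9 2 16 8 21 26 21 17-7 6-16 7-10 8-2 4 8 14-4 0-19 11-20 0-6 7-3 15-6 10-10-12-27-1-7 8-22 15-6 15-2 14 18 32 9 28 10 12 34 26-13 18-12 23-24 13-10 10 20 10 6 0 19-7 25 3 23-16 12-3 7-17 13-3 7-7 2-26-3-4 0-12 3-8 18-22 13-1 15 4 12 5 12 11 7 1z"/><path data-summit="477 17" data-sink="17 191" d="M231 36l-14 17-10 26-6 5-7 1-12-5-11 0-17-11-15-5-26-21-26-3-21 1-19 13 1 43 11 15 17 11-11 6-27 2-7 6-2 6-13 2 1 339 5 0 7 4 8 0 13-7 13-16 6-19 12-8 15-23 8-8 5-24-13-17-7-13-2-24-12-19 15-5 15-1 8-7 10-4 6 9 3 15 6 8 7 2 6-3 14-13 4-28 8-16 10-12-8-12-7-21-4-3 11-6 19-5-2-7-4-4 7-6 10 6 2 0 8-16 5-32 9-20 0-14-6-16 1-17 8-20 0-17z"/><path data-summit="321 119" data-sink="227 517" d="M321 16l-12 0-13 13 0 9 5 8 2 12 5 9 4 28 9 15 0 8-14 10-11 13-4 14-5 8 0 6-6 11-22 1-25 11-9 1-10 6-5-2-1 7-10 5 2 8 16 12 0 5-4-1-11 4-14 16 13 12-10 26-3 18 13 12 12 6 7 11 0 8-5 8-2 13-4 7 2 4 14 11 6-11 7-7 13-10 8-1 22 20 13 3 3 3 4 23 10 14-1 10 9-1 8-9 22-11 27-43-34-26-10-12-9-28-18-32 0-10 8-19 22-15 7-8 27 1 10 12 6-10 3-15 6-7 20 0 19-11 4 0-8-14 2-4 10-8 16-7 7-6-21-17-21-26-16-8-9-2-12-5-22-12-9-1-13-7-5-5-13-25 0-21z"/><path data-summit="477 17" data-sink="227 517" d="M189 253l-12 14-8 16-5 31-15 11-7 2-6-4-5-10-2-11-6-9-10 4-8 7-15 1-15 5 12 19 2 24 7 13 13 17-4 20-2 7-7 5-15 23-12 8-6 19-13 16-13 7-8 0-7-4-6 1 1 43 232 0 3-34-3-8 6-2 16-15 16-10 6-23 10 0 6-3 2-10-10-14-4-23-3-3-13-3-22-20-8 1-13 10-10 11-2 9-15-13-2-4 4-7 2-13 5-8 0-8-7-11-12-6-13-12 3-18 10-25z"/><path data-summit="527 475" data-sink="227 517" d="M482 320l-13 1-18 22-3 8 0 12 3 4-2 26-7 7-13 3-7 17-12 3-23 16-25-3-19 7-6 0-16-10-28 3-6 23-16 10-16 15-6 2 3 7-3 34 278 1 1-186-7-2-12-11-8-4z"/><path data-summit="321 119" data-sink="17 191" d="M307 16l-75 1 0 21 4 7 0 17-8 20-1 17 6 16 0 14-10 24-4 28-8 13 2 5 46-18 22-1 6-11 0-6 5-8 4-14 11-13 14-10 0-8-9-15-4-28-5-9-2-12-5-8 0-9 9-8z"/><path data-summit="17 17" data-sink="17 191" d="M231 16l-214 0-1 127 13 0 2-6 7-6 27-2 11-6-20-14-9-18 0-37 19-13 21-1 26 3 26 21 15 5 17 11 11 0 12 5 7-1 6-5 10-26 15-18z"/><path data-summit="321 119" data-sink="17 191" d="M198 208l-19 5-11 6 4 3 4 8 4 16 7 7 15-16 11-4 4 1 0-5-16-12z"/><path data-summit="477 17" data-sink="227 517" d="M201 191l-9 6 7 11 10-5 0-5z"/>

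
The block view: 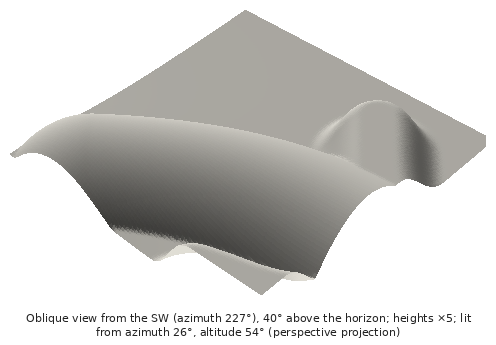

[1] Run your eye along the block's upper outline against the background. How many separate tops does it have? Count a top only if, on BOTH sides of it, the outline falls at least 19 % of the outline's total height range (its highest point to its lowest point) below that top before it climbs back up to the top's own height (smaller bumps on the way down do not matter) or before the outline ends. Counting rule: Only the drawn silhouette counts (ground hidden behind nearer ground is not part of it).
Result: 1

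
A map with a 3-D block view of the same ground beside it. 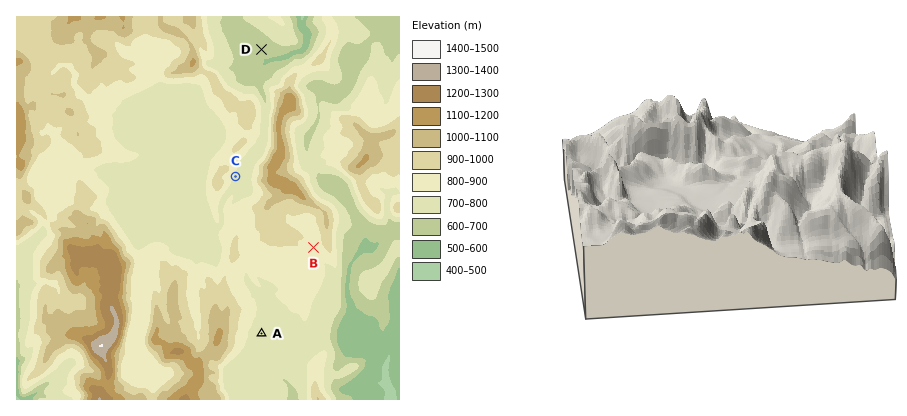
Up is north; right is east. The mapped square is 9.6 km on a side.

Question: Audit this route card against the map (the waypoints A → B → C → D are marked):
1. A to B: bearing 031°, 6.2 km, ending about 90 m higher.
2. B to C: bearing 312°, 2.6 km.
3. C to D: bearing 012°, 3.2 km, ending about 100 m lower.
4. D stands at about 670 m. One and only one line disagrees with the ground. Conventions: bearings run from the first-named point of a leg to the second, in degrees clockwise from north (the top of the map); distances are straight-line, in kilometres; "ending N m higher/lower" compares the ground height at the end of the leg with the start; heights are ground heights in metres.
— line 1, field distance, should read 2.5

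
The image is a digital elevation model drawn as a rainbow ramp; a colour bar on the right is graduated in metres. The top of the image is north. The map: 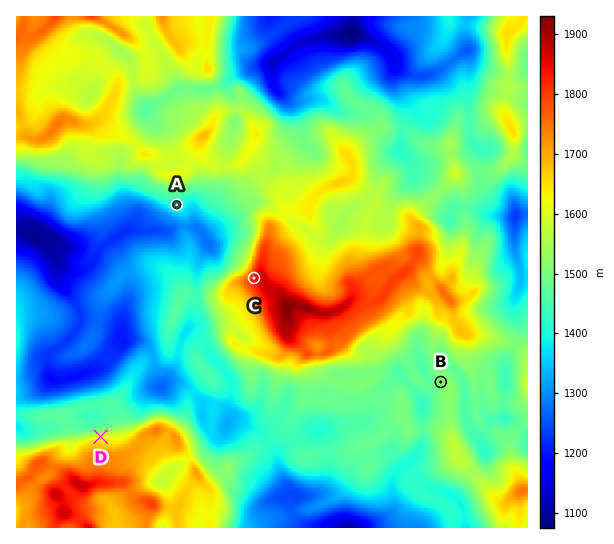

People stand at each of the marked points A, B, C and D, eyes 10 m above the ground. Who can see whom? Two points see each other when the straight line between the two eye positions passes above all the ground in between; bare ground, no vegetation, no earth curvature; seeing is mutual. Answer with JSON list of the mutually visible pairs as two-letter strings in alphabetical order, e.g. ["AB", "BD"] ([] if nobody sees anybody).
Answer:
["AC", "AD", "CD"]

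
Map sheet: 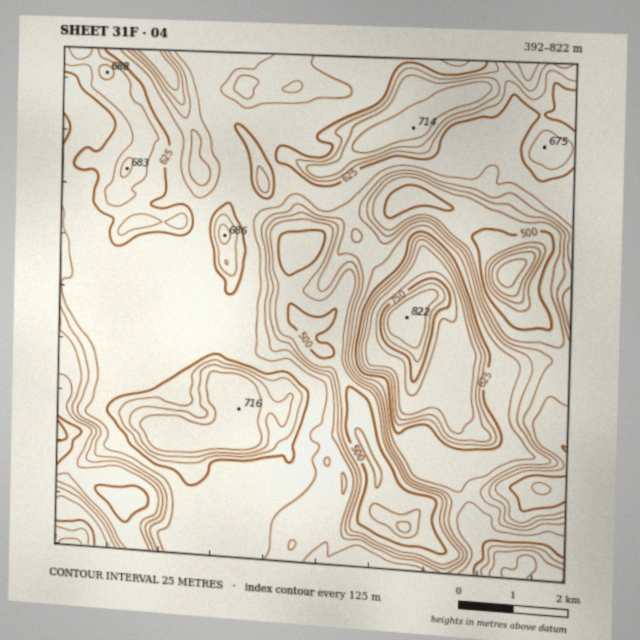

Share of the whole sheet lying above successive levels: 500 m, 93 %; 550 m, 79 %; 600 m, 63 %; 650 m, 20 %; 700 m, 9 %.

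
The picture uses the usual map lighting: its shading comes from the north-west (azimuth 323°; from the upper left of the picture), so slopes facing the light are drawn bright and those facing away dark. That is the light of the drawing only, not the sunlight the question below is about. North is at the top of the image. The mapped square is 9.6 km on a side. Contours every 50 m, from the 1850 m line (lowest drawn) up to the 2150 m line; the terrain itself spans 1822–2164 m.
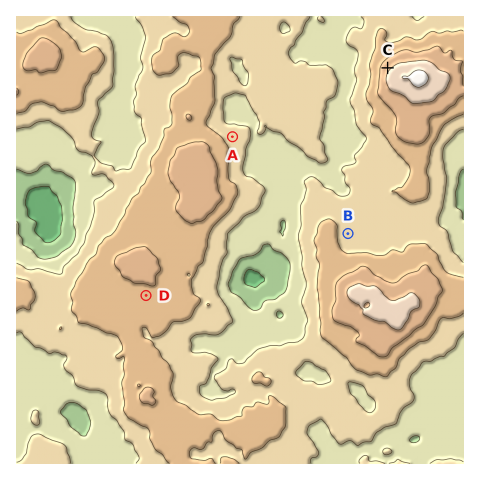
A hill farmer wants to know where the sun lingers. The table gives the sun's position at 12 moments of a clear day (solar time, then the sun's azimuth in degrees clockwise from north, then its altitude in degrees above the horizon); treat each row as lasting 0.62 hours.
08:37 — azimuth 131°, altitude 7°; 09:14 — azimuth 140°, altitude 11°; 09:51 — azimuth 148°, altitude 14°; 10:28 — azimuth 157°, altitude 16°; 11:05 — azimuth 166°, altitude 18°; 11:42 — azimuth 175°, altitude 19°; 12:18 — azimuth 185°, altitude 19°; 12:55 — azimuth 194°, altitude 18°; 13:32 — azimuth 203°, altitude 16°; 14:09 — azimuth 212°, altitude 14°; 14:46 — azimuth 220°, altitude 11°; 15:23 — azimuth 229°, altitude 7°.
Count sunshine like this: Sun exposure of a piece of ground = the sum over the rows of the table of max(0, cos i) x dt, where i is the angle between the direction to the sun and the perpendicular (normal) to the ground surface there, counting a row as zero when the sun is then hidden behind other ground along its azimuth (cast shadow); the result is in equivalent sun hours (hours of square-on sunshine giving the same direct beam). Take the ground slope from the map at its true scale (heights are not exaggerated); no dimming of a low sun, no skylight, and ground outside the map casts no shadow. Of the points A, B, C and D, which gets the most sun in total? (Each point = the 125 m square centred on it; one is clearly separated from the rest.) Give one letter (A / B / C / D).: D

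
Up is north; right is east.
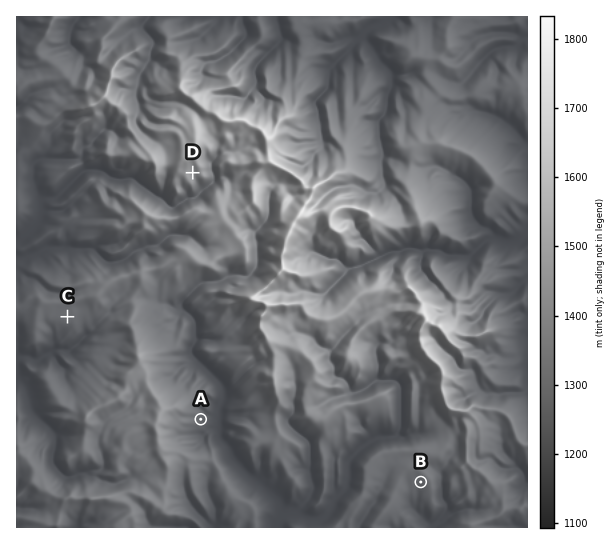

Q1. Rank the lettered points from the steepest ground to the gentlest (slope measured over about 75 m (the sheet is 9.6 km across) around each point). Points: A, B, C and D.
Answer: A D B C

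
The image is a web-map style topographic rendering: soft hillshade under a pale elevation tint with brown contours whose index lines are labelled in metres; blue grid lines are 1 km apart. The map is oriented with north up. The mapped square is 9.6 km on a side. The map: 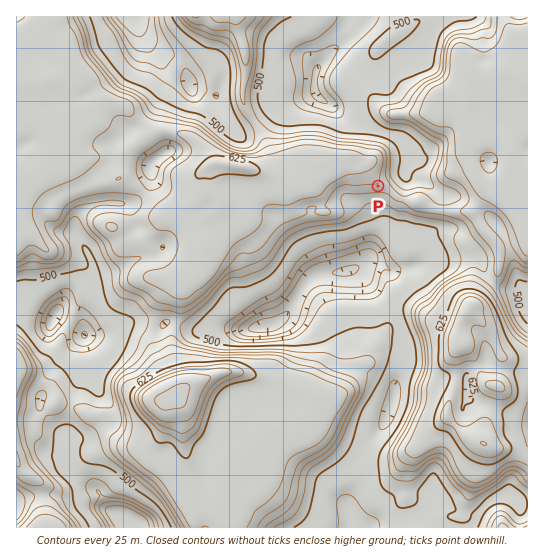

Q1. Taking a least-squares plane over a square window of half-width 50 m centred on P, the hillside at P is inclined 7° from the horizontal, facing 168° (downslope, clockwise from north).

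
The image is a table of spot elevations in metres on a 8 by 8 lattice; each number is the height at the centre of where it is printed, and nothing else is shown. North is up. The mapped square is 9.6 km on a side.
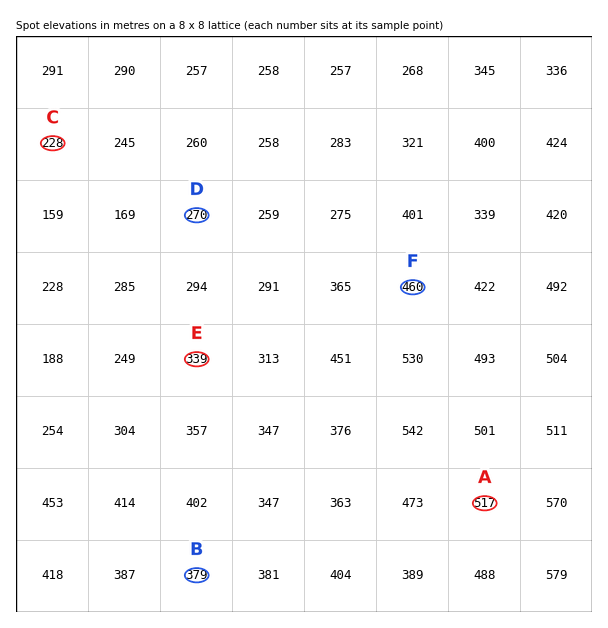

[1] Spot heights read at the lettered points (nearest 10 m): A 520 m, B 380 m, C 230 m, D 270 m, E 340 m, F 460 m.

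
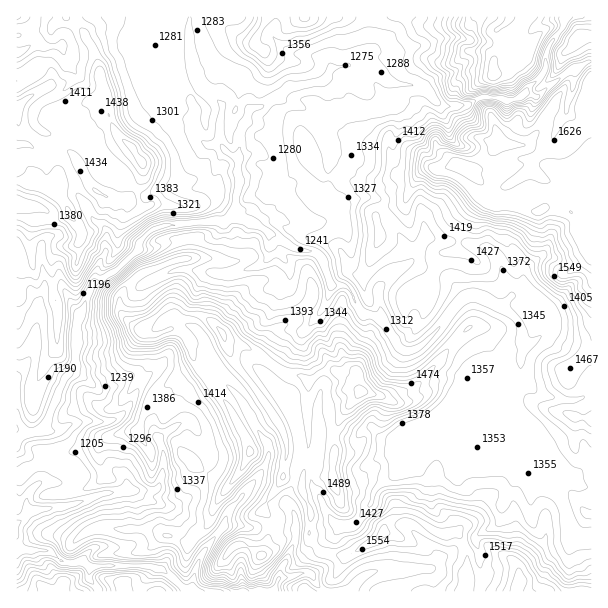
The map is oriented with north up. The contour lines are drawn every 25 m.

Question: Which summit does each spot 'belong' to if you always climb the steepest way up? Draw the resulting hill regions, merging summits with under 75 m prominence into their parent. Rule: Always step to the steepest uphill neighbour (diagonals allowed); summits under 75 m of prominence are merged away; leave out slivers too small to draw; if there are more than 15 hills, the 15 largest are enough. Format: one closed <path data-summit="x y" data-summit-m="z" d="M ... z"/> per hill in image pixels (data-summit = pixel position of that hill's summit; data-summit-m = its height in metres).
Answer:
<path data-summit="500 143" data-summit-m="1700" d="M591 61l-25 12-29 24-10-5-14 8-31-3-18 9-21 0-20-18-9-3-21-1-21-17-28-1-12 2-6 10-5 4-30 4-31 22-11 1-7-6-15-1-5 6-2 11 0 24 7 9 11 6 2 27-4 7-1 23 4 3 21 8 34 22 23 5 7 8 6 21 3 4 12 0 7 7 6 15 7 6 6 0 10 5 20 30 12 1 10-6 15-14 13-19 13-13 6-3 6 0 25 12 17 14 4 8 0 12 2 4-4 14 0 19-15 12 0 3-9 11-4 10 0 9 2 6 6 5 6 2 46 47 12 20 7 22 0 6 7 5 14-2z"/><path data-summit="518 585" data-summit-m="1642" d="M495 403l-15 9-46 20-24 23-4 10-32 26-2 12-19 21-12 2-8 9-18 11-12 12-7 4-11 2 10-22 1-15-1-12-8-11-14 1-16-11-11-2-17 18-5 15-15 21-10-18-27-21 14-8 10-10 14-25 0-9-12-24-10-10-12 5-18 12-6-12-6-6-23-6-12 7-28 0-30 11-11-4-9 5-9 0-8 7 0 7 16 14 6 15 0 7-8 9-4 8 3 11 37-5 38-13 25-3 4 4 5 15 0 19-4 14-8 5-30 0-8 5-5 10 6 4 63 0 15 6 21 20 403 0 1-56-14 0-7-5-5-21-10-21-50-53-6-2-6-5-2-6 0-9z"/><path data-summit="362 392" data-summit-m="1634" d="M270 242l-2 16-5 6-32 10-54-4-33 14-4 0-18-19-6 6-20 11-10 15-2 12-6 11-4 46-8 11-23 51 10 4 22-10 36-1 12-7 5 0 18 6 13 18 26-17 6 1 7 9 12 24 0 9-14 25-10 10-14 8 27 21 10 18 15-21 5-15 17-18 5 0 22 13 14-1 8 11 1 12-1 15-9 19 10 1 19-16 18-11 8-9 12-2 19-21 2-12 10-10 12-6 10-10 4-10 24-23 58-26 13-13 0-3-16-5-7 0-16-32-26-23-21 18-6 2-12-1-17-28-13-7-6 0-7-6-6-15-7-7-13-2-8 24-4 4-8-4-23-20 0-22z"/><path data-summit="141 162" data-summit-m="1485" d="M189 16l-173 1 0 268 13 4 9 13 2 0 5-13 17-1 18 26 12-29 24-14 18-17 5-5 0-6 3-4 11-10 29-6 43-1 10-7 1-23 4-7-2-27-11-6-7-9 0-24 3-12-1-3-22-20-7-15-5-36z"/><path data-summit="494 75" data-summit-m="1687" d="M564 16l-165 0-5 16-19 17-16 6-9 10 22 2 21 17 27 2 8 5 15 15 21 0 18-9 31 3 8-3 23-25 3-22 15-21z"/><path data-summit="305 17" data-summit-m="1456" d="M369 16l-178 0-3 17 5 36 7 15 22 22 5-4 10 0 12 7 11-1 31-22 30-4 5-4 6-10 21-4 6-9 11-7z"/><path data-summit="47 591" data-summit-m="1323" d="M21 548l-5 1 1 43 81-1-8-12 0-12-6-5-15 2-9-4-7-7-8-3z"/><path data-summit="578 39" data-summit-m="1665" d="M591 16l-26 1-3 12-15 21-1 19-5 8-13 12-2 3 2 2 9 3 29-24 26-13z"/><path data-summit="123 591" data-summit-m="1320" d="M135 565l-45 1 0 13 9 13 88-1-25-21z"/>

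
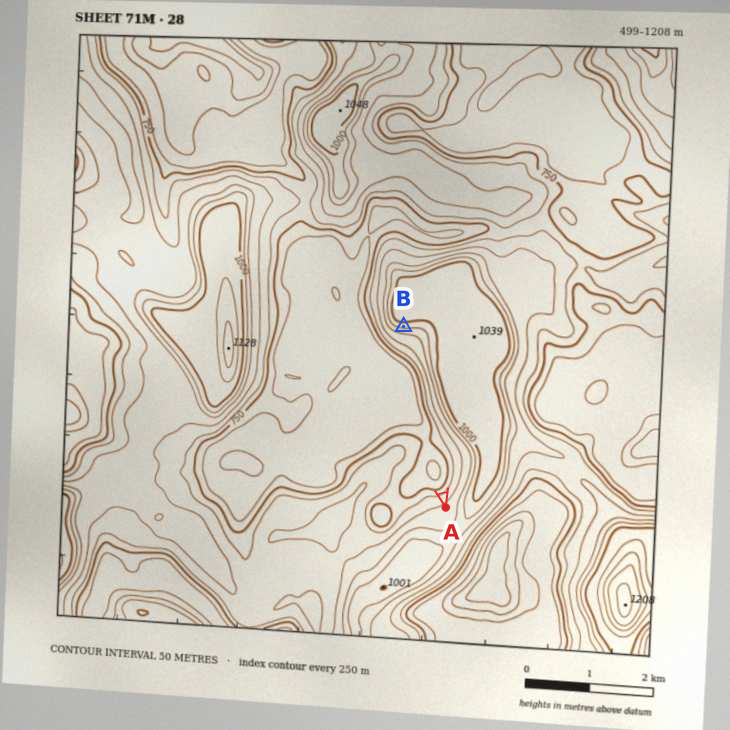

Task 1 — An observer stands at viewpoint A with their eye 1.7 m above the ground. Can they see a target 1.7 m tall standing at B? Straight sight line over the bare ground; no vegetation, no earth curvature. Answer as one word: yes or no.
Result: yes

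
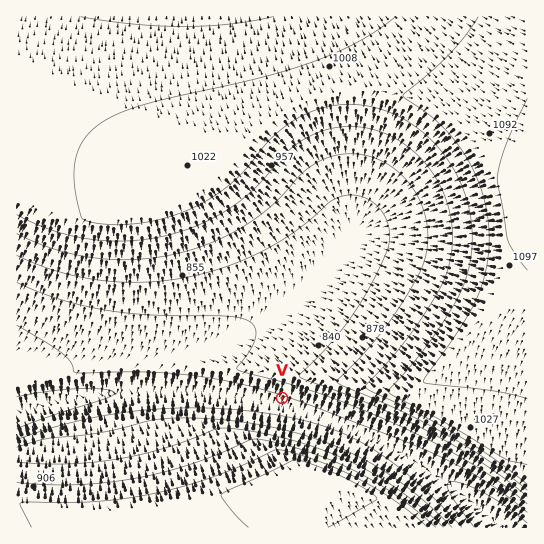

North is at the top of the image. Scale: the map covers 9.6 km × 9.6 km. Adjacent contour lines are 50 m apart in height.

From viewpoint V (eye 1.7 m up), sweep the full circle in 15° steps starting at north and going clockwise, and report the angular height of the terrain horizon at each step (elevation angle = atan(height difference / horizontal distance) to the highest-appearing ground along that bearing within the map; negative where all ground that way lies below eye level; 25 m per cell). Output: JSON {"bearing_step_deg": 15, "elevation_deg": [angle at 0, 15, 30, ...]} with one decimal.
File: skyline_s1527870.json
{"bearing_step_deg": 15, "elevation_deg": [11.4, 12.0, 12.0, 11.2, 9.8, 8.1, 7.0, 3.4, 0.2, 5.3, 9.6, 12.0, 12.0, 11.3, 9.9, 7.9, 5.3, 2.4, -0.6, 0.6, 2.8, 5.5, 8.0, 10.0]}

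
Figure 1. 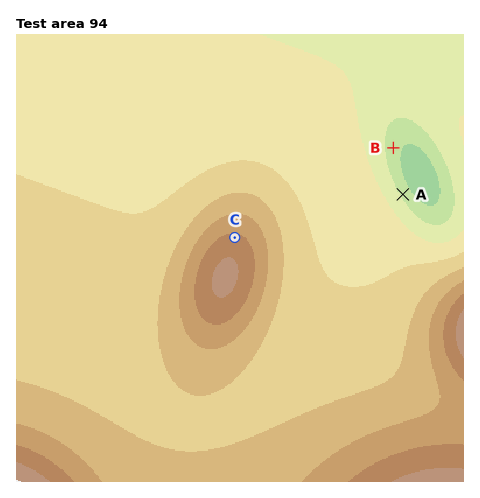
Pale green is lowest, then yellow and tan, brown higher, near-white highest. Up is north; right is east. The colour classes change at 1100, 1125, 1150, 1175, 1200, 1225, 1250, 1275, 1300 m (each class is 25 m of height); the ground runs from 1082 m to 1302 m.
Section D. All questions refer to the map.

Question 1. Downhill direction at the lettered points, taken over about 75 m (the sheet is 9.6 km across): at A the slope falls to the NE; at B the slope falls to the E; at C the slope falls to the N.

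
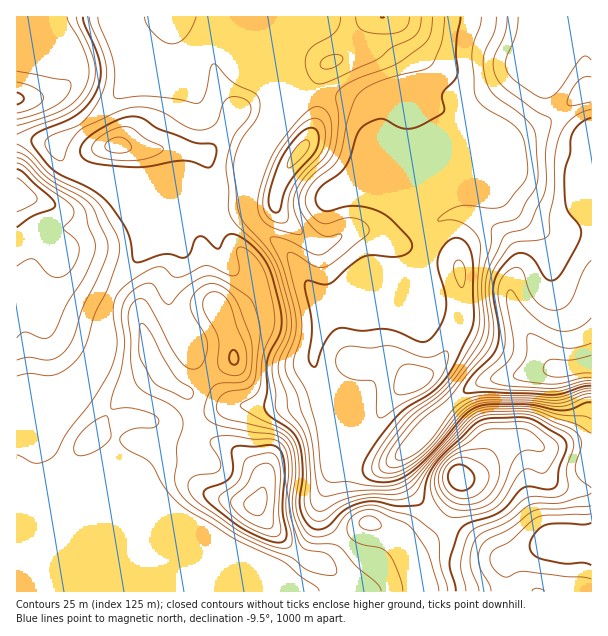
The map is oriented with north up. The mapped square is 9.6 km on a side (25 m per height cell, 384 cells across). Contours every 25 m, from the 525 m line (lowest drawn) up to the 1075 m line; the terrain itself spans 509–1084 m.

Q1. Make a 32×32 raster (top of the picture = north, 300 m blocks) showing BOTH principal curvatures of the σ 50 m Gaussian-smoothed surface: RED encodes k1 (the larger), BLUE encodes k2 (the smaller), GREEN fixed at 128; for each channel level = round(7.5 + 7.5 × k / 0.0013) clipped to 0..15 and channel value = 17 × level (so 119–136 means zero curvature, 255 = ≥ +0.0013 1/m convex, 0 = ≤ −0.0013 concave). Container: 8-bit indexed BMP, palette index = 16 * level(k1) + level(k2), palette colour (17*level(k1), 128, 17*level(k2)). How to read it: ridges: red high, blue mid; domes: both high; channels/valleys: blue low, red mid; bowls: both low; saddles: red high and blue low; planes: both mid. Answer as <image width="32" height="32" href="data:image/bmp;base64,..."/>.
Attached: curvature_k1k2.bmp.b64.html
<image width="32" height="32" href="data:image/bmp;base64,Qk02CAAAAAAAADYEAAAoAAAAIAAAACAAAAABAAgAAAAAAAAEAAATCwAAEwsAAAABAAAAAAAAAIAAABGAAAAigAAAM4AAAESAAABVgAAAZoAAAHeAAACIgAAAmYAAAKqAAAC7gAAAzIAAAN2AAADugAAA/4AAAACAEQARgBEAIoARADOAEQBEgBEAVYARAGaAEQB3gBEAiIARAJmAEQCqgBEAu4ARAMyAEQDdgBEA7oARAP+AEQAAgCIAEYAiACKAIgAzgCIARIAiAFWAIgBmgCIAd4AiAIiAIgCZgCIAqoAiALuAIgDMgCIA3YAiAO6AIgD/gCIAAIAzABGAMwAigDMAM4AzAESAMwBVgDMAZoAzAHeAMwCIgDMAmYAzAKqAMwC7gDMAzIAzAN2AMwDugDMA/4AzAACARAARgEQAIoBEADOARABEgEQAVYBEAGaARAB3gEQAiIBEAJmARACqgEQAu4BEAMyARADdgEQA7oBEAP+ARAAAgFUAEYBVACKAVQAzgFUARIBVAFWAVQBmgFUAd4BVAIiAVQCZgFUAqoBVALuAVQDMgFUA3YBVAO6AVQD/gFUAAIBmABGAZgAigGYAM4BmAESAZgBVgGYAZoBmAHeAZgCIgGYAmYBmAKqAZgC7gGYAzIBmAN2AZgDugGYA/4BmAACAdwARgHcAIoB3ADOAdwBEgHcAVYB3AGaAdwB3gHcAiIB3AJmAdwCqgHcAu4B3AMyAdwDdgHcA7oB3AP+AdwAAgIgAEYCIACKAiAAzgIgARICIAFWAiABmgIgAd4CIAIiAiACZgIgAqoCIALuAiADMgIgA3YCIAO6AiAD/gIgAAICZABGAmQAigJkAM4CZAESAmQBVgJkAZoCZAHeAmQCIgJkAmYCZAKqAmQC7gJkAzICZAN2AmQDugJkA/4CZAACAqgARgKoAIoCqADOAqgBEgKoAVYCqAGaAqgB3gKoAiICqAJmAqgCqgKoAu4CqAMyAqgDdgKoA7oCqAP+AqgAAgLsAEYC7ACKAuwAzgLsARIC7AFWAuwBmgLsAd4C7AIiAuwCZgLsAqoC7ALuAuwDMgLsA3YC7AO6AuwD/gLsAAIDMABGAzAAigMwAM4DMAESAzABVgMwAZoDMAHeAzACIgMwAmYDMAKqAzAC7gMwAzIDMAN2AzADugMwA/4DMAACA3QARgN0AIoDdADOA3QBEgN0AVYDdAGaA3QB3gN0AiIDdAJmA3QCqgN0Au4DdAMyA3QDdgN0A7oDdAP+A3QAAgO4AEYDuACKA7gAzgO4ARIDuAFWA7gBmgO4Ad4DuAIiA7gCZgO4AqoDuALuA7gDMgO4A3YDuAO6A7gD/gO4AAID/ABGA/wAigP8AM4D/AESA/wBVgP8AZoD/AHeA/wCIgP8AmYD/AKqA/wC7gP8AzID/AN2A/wDugP8A/4D/AIeHh4eHh4d3h4eHh4eHd3SFlaeXh3anqJaXlpaoqKeoh4eHh4eHd4eHh4eHh3Vzpsm4hnZ2h7iGhnZlhoZ2dpZ3h4eHd3eHh4d3d4WBg9b0paaFhnanl5aXdWWFdnZ2loeHh4eHh4eHh4Zzg6fY+KVylMe5x7iGlqWEhoV1ZXWVd3eHd4eHd3eFg5bH2cnWZGKEyOu3ppSTpZeol3V1hpd3h4aHd3eHhpW417enyNd1goSTlJWks7bKuaiGlbjHt4eXqId3h4eHlqeGZYa46ZeDdJWScJPU+ey4qJWFuJV1hnaWp4eHh4eHl3aGt6jpqIN0l8ZyYHDI+aaWloa4l3SHd4WomIeHh4eYp8enl8m2lIWGx7dycHDW17i3yNjYtIeHh4Wnh4d2dpalhYWUk5SFhXeW15ZxcJPb2ejqtqWld4eHdpaXhoaGuJZkhJSFh4Z2dna3xpaAoMOnlqeltPp2hoeHhZeXmLenppWmtpaHhYWHhobI6siBgIBwgHBxtXaHhoZ3hKenp3WVuNqHdWV1l6mXhqeo58eFhIWFdHKQhpiYhodzp7iHdXanyKaWhISWqJeYl3WW15emloaFmJiGiJiHhnO3uIV1dsanlrmVhIaGdoaGdobHuaaEhIeYiIeIl4d1hMmXhJaY2IaXyJWEh4d3h4d3dqfYhYKGmJeHh4eXh4aDuKeFprm5lLe4g3WHd3d3h3d2t9dkcpiYmId3h5iIh4SEt4aFppSE2KdyhZZ2d4eHh4bIx3Ryh5iYdoeHmZiIh4SGl3WWc7fZk3GnmHZ2hoeGlri3loSFl5d3h4aHmJiXhnZ1hpiW2JOApse3p5aXmIeGqKemhZaXmIeGdYaWl4eFh3eGhqaUkMfmlYa4p4eHdnWWhZWXl4aHh6jH58inhId3h4eHt4Oj+YRUdYaGhoeHh4aHmJiHhoZ2yMeVhIOGh4d3d4bIg4L3lWN1hnd3iIiHh4eImJiXdnbJdHKDg4OEhISFp7d0gtf3hpSFh4eHh4d3h4iYmId1dqNydbbY2djHx7eot3OGk/jZpoV2d4eHd3d3h5eXhoaHknNzgpa5l4eHh4a2lYSDtumndXZ3h4d3h5eYmJeXdmWop5eTgYWnl4d2dpfJlIeCxraFh4eIiIeXl4eIh6a2dcjHyLiUc4WFhoZ2p6ilh3eVlXZ2doeHh4eGh4d2dabYhoaHuKiDd4d3d4emdIaHhqeXhnZ2hoaHl5eGdnZ2hrh2hofIp4N3h4eHh5d3d4eFqLm3p5iHh5eHh3Zmd3eGpneHqMiFhYeHh4eHhod3h4eGhpaGhoeXh4eHh4aGh4eYh4empWN3h4eIiIZ3h4eHh4d2hqioqZiHh4iYh4Z3h5Y="/>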